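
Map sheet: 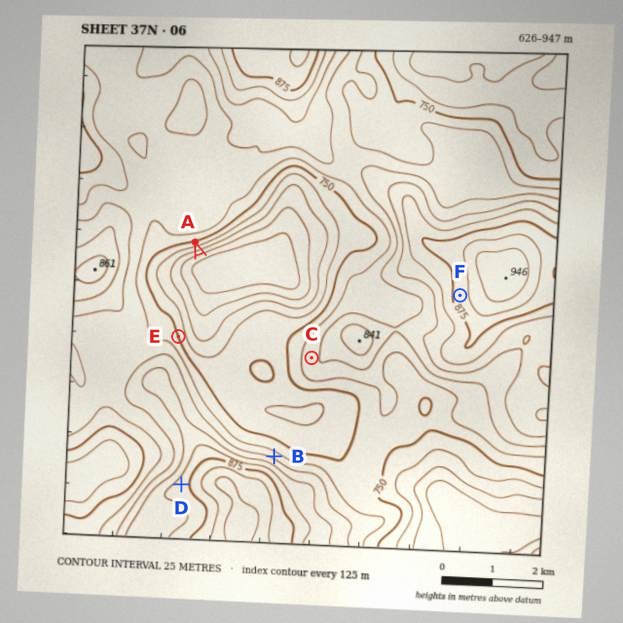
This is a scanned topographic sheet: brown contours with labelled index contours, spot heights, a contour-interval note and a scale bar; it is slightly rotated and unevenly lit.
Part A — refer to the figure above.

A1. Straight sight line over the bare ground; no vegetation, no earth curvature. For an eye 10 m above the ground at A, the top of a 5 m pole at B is in view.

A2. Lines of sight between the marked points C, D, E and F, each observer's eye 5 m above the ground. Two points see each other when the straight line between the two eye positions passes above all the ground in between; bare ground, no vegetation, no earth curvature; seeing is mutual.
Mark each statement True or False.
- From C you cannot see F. True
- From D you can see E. False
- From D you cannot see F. True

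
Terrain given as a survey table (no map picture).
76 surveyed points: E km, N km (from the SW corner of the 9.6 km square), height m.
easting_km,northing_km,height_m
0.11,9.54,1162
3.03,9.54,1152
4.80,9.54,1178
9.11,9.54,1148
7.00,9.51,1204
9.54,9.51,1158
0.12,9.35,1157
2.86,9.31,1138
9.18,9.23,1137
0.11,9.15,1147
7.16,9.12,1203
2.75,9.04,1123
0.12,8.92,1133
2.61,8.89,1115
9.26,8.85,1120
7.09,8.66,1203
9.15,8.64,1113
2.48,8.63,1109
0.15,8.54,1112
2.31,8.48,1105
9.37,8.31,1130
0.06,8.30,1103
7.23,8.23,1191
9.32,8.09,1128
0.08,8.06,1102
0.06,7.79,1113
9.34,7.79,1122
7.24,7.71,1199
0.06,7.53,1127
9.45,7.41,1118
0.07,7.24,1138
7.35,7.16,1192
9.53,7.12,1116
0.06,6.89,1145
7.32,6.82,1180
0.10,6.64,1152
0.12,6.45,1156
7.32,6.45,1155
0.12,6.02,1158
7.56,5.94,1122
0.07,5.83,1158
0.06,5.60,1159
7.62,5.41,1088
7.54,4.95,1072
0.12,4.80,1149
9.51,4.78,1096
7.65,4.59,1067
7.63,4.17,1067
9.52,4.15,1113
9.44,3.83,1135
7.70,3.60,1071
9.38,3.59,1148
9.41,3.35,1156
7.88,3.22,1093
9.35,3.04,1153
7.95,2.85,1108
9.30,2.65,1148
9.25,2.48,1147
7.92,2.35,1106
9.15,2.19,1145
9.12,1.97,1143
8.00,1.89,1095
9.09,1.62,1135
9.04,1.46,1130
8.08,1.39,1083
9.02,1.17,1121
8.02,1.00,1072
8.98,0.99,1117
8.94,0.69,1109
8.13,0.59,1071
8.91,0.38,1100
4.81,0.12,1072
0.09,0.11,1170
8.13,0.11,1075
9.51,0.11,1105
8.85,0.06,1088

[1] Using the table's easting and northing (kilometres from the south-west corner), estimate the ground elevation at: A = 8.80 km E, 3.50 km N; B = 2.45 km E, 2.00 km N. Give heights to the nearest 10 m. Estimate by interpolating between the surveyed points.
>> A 1130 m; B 1150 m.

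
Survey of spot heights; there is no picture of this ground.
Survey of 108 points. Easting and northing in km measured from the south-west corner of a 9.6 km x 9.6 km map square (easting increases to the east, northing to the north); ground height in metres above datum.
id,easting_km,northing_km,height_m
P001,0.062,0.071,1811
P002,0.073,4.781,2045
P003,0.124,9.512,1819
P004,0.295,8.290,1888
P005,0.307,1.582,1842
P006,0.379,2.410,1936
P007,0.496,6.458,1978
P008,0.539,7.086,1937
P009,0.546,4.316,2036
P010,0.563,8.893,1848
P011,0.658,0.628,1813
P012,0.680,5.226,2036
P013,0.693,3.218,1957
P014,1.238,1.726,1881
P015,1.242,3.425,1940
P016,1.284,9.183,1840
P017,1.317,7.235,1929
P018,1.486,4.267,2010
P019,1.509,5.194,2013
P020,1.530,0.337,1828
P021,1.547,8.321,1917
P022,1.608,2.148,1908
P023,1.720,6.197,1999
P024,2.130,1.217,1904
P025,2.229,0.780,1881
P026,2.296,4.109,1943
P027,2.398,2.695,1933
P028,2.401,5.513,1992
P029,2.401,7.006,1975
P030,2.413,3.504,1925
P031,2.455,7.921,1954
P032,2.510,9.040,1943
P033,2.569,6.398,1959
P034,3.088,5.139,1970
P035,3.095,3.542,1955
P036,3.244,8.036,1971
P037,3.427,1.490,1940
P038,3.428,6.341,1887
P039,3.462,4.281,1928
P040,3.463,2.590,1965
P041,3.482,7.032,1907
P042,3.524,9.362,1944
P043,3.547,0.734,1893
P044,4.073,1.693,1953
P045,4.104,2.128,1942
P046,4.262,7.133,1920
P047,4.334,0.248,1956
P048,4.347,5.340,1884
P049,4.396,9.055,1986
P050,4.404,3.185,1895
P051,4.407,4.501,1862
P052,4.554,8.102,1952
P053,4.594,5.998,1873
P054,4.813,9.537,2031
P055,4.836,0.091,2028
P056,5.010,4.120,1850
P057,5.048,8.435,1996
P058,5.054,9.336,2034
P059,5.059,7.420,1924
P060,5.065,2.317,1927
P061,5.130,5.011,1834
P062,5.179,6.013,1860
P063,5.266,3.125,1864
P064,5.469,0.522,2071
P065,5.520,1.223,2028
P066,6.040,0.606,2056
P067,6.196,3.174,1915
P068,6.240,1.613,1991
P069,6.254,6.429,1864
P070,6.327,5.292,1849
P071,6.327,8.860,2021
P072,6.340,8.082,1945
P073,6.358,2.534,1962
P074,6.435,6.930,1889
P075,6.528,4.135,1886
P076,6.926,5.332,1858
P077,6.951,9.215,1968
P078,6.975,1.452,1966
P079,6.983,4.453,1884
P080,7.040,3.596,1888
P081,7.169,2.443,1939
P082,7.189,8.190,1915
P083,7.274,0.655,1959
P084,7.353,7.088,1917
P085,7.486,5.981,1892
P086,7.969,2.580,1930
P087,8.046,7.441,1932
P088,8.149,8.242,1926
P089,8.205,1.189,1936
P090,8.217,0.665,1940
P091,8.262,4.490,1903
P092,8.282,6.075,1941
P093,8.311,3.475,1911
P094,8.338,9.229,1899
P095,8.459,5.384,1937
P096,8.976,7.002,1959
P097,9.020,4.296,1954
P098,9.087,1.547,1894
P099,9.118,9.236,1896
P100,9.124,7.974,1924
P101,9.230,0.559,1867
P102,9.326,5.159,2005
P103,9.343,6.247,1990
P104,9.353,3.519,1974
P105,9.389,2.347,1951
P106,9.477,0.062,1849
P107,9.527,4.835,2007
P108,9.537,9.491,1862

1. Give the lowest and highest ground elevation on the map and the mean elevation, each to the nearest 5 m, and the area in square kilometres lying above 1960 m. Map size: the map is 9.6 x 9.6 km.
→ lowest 1800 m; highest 2075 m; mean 1930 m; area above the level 24.2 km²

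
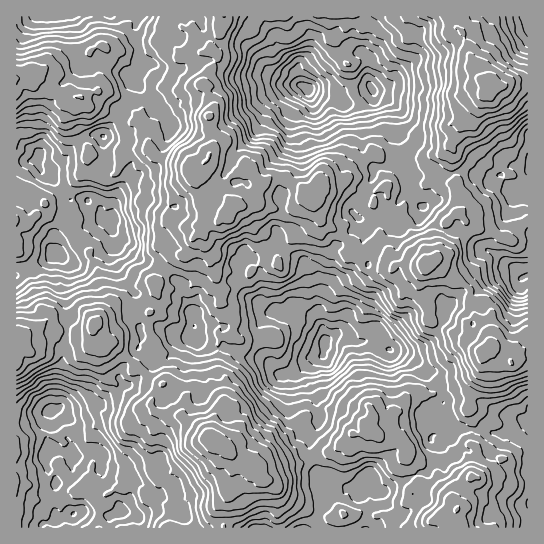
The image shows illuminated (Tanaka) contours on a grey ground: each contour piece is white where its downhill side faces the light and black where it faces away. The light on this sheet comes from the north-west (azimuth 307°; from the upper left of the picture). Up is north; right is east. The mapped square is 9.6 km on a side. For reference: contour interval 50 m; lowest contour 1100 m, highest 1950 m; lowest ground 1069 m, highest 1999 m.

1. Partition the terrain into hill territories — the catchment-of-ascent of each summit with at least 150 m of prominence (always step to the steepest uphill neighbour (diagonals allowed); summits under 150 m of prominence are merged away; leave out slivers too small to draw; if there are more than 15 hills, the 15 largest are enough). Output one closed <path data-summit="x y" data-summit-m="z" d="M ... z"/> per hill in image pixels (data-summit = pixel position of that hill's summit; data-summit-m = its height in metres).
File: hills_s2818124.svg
<path data-summit="214 443" data-summit-m="1999" d="M277 311l-8 2-11 12-13 4-35-5-15 3 0 6-4 3-9 0-11-5-16-4-13 1-2 2 3 7-2 5-21 32 0 5 5 6-8 8-8 3-8 7-11 0-13 5-15-1-35 16-10 0-1 104 350 1 9-41-6-6-3 0-8 8-5-2-8 0-8-7-12 5-9-12-1-14-6-6 0-11 11-24-3-7 0-18-5-7-1-13 4-11 9-8-1-25-9-10-5-3-12 0z"/><path data-summit="209 157" data-summit-m="1902" d="M261 16l-91 0 2 19-3 7 2 9-6 10-7 4-15 0-6 8-8 4 24 22 4 10 10 5 4 17-10 16-17 16-5 11-9 5-11 12-4 8 0 5 6-8 8-4 9 0 7 6-7 10-16 4-13 10 4 11 0 10 2 5 7 0 13 9 28 12 18 14 2 14 12 18 0 12 20-3 30 5 13-4 13-12-9-4-5-8-7-2-17-18 7-7-1-8 6-5 1-6 7 2 20-13 4 0 26 17 4 17-3 24 13 17 2-12-2-12 4-8-1-18 13-22 8-3 16-17 2-9-7-7 1-4 10-8 10-22 0-11-10-17 0-16-4-24-4-4-10-1-8-5-14-3-20-9-3-4-4-16-16-16-5-14z"/><path data-summit="483 351" data-summit-m="1922" d="M467 171l-17 4-8 0-8-4-8 5-11 0 8 4 5 6 0 16-27 19-16 2-26-4-2 8-16 17-8 3-13 22 1 18-4 8 0 23 6 9 2 14 10-6 6 0 13 6 12 0 13-8 7 15 25 9 14 16 5 2 11 11 3 9-3 14 8 10 2 9 68 7 9-10 0-148-6 0-7-9-6-3-18-15 2-8 8-11 12-32-5-8 3-5-10-11-12 6z"/><path data-summit="493 86" data-summit-m="1994" d="M527 16l-162 1-1 6-9 11-2 12 16 11 2 4-3 8 0 12 5 10 18 12 5 7-1 27 2 2 0 10-2 9-6 7-16 4 0 8-6 10-3 10-11 10-1 4 7 8 26 4 16-2 18-13 2-2-13-24 7-6 11 0 8-5 8 4 25-4 14 8 10 2 11-6 7-8 5-2 8 3 6-1z"/><path data-summit="457 510" data-summit-m="1855" d="M341 335l-6 0-11 7 0 12-9 8-4 11 1 13 5 7 0 18 3 7-11 24 0 11 6 6 1 14 7 10 3 2 11-5 8 7 8 0 5 2 4-5 7-3 6 6 0 6-4 8 0 8-4 10 0 9 160 0 1-102-9 9-69-7-3 4-16 4-8-9-2-5 4-9 9-2 10-9-3-16-11-11-5-2-6-8-12-10-25-7-12-8-16 1z"/><path data-summit="19 342" data-summit-m="1849" d="M113 247l-7 1-25 15-8 0-12-7-8 0-8 5-19 6-10 7 1 149 10 0 35-16 15 1 13-5 11 0 8-7 8-3 8-8-5-6 0-5 17-24 6-13-6-22-5-9 3-13-23-35 3-9z"/><path data-summit="17 79" data-summit-m="1808" d="M138 16l-105 0-8 4-9 1 1 140 20-1 5 9 8 0 11-6 18-23 11-5 15 0 11-16 4-10 9-12 2-8 2-3 0-5-4-4 14-10-4-6 0-10-6-13z"/>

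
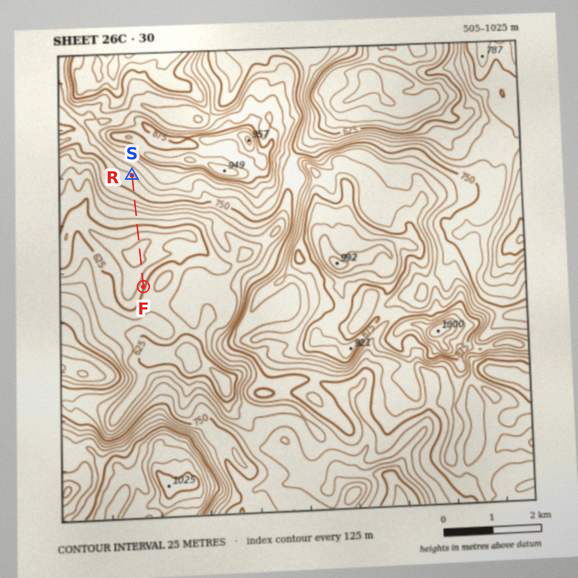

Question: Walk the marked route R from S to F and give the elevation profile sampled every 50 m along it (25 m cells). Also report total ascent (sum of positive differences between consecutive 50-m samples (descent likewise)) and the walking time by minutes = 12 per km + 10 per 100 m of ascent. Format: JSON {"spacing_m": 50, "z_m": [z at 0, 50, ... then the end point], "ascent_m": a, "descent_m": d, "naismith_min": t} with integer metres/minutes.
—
{"spacing_m": 50, "z_m": [772, 768, 764, 761, 759, 757, 754, 751, 746, 740, 732, 722, 710, 698, 686, 676, 667, 659, 652, 644, 635, 625, 616, 607, 600, 593, 586, 580, 574, 569, 567, 566, 567, 569, 571, 570, 570, 574, 582, 588, 594, 597, 601, 604, 609, 614, 619, 622], "ascent_m": 56, "descent_m": 207, "naismith_min": 34}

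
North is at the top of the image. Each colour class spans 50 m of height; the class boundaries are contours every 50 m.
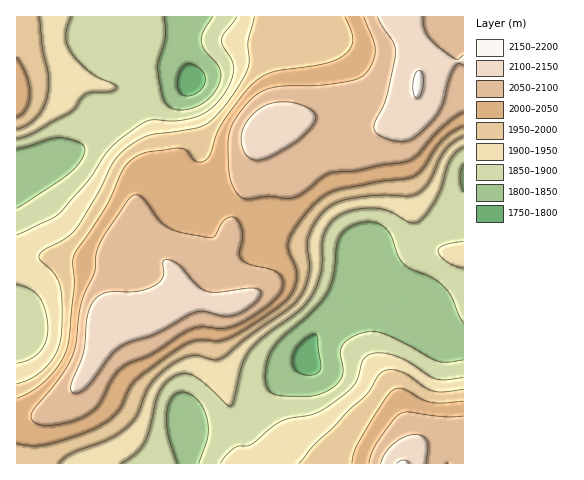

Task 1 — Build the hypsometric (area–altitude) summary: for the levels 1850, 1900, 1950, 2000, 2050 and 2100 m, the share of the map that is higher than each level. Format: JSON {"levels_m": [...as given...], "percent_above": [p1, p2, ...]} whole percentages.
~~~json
{"levels_m": [1850, 1900, 1950, 2000, 2050, 2100], "percent_above": [87, 68, 54, 42, 27, 9]}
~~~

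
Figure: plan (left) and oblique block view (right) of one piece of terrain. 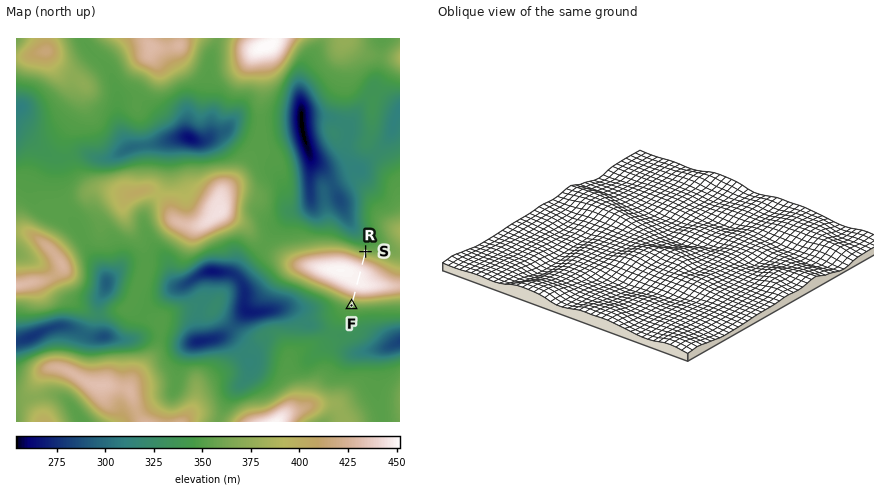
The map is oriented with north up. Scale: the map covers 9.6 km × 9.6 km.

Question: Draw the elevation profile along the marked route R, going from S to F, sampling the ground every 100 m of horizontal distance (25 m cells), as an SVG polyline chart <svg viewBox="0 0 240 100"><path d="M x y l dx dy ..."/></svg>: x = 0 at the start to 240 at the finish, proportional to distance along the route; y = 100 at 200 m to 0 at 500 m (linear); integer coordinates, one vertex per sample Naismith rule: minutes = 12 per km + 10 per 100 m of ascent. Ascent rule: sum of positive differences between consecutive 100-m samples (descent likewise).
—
<svg viewBox="0 0 240 100"><path d="M0 44l17-6 17-8 18-7 17-4 17-1 17-1 17 0 18 0 17 0 17 3 17 5 18 7 17 9 16 5"/></svg>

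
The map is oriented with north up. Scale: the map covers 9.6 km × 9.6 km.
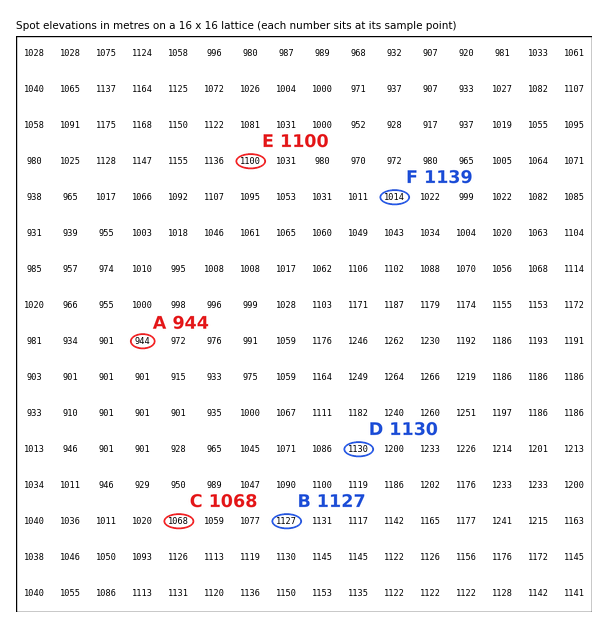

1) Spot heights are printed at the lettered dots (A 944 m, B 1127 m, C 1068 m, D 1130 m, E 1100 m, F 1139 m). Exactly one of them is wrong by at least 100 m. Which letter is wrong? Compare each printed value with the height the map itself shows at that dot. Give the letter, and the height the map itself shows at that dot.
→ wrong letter F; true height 1014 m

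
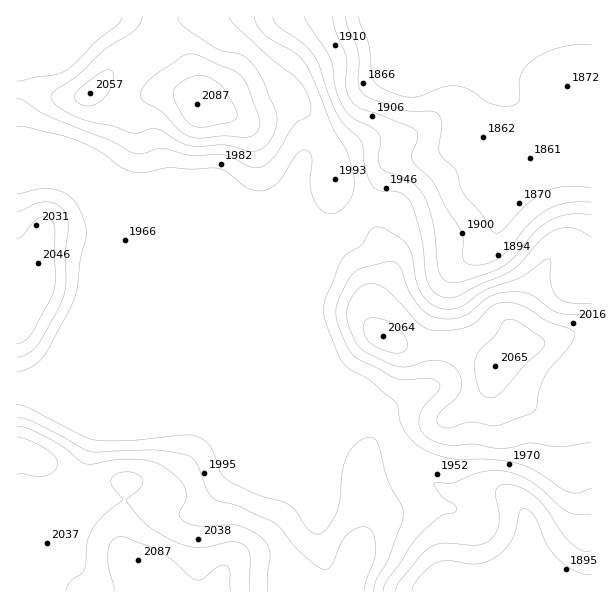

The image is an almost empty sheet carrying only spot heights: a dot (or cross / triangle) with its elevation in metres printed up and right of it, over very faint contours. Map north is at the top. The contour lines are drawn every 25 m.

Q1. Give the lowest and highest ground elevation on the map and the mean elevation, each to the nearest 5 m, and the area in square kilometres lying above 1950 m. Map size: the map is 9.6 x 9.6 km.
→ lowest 1830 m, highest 2090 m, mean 1970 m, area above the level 70.9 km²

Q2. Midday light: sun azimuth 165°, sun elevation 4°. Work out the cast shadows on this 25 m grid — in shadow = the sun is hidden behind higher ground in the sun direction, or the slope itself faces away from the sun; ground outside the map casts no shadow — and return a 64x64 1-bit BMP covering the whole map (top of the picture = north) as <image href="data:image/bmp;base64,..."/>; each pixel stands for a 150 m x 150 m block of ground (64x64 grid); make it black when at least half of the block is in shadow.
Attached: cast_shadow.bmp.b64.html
<image width="64" height="64" href="data:image/bmp;base64,Qk0+AgAAAAAAAD4AAAAoAAAAQAAAAEAAAAABAAEAAAAAAAACAAATCwAAEwsAAAIAAAAAAAAA////AAAAAAAAAAAAAAAAAAAAAAAAAAAAAAAAAAAAAAAAAAAAAAAAAAAAPwAAAAAAAAH/gAAAAAAAAf/AAAAAAAAAD8AAAAAAAAAHwAAAAAAAAAOAAAAAAAAAAwAAAAAAAAAAAAAAAAAAAAAAAAAAAAB4AAAAAAAAAf+AAAAAAAAH/8AAAAAAAD//4AAAAAAA///wAAAAAAD//8AAAAAAAP/+AAAAAAAA+PgAAAAHAADwAAAAAAeAAOAAAAAAA4AAgAAAAAAAAAAAAAAAAAAAAAAAAAAAAAAAAAAAAAAAAAAAAAAAAAAAAAAAAAAAAAAAAAAAAAAD4DwAAAAAAAf4PwAAAAAAB///AAAAABgH//8AAAAAHAf//wAAAAAeB/+OAAAAAB+H/4AAAAAAH4P/wAAAAAAPg//AAAAAAA8B/+AAAAAAAAH/+AAAAAAAAP/8YAAAAAAA///wAAAAAAD///gAAAAAAP//+AAAAAAAf//4AAAAAHB//+AAAAAAcDH+AAAAAABgAP4AAAAAAAAAfAAAAAAAAAAAAAAAAAAAAAAAAAAABgAAAAAAAAAH+AAAAAAAAAf8AAAAAAAAB/4AAAQAAAAH/gAAHwAAAAP/AAA/gGAAAf8AAD/Af4AAAAAAH+APgAAAAAAP8A8HAAAAcAf4Dg8AAAAgA/gMDgAAAAAB+AAAAAAAAA=="/>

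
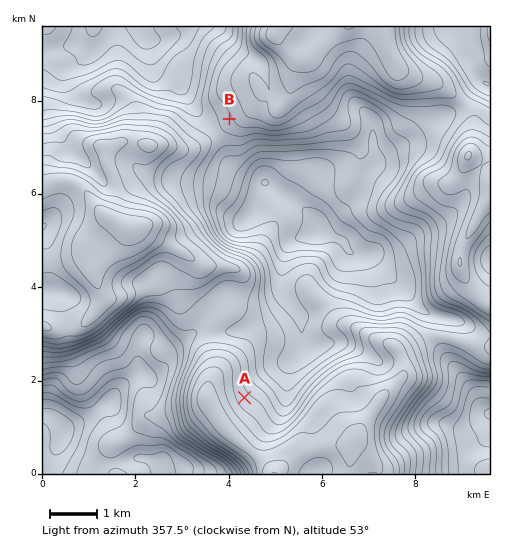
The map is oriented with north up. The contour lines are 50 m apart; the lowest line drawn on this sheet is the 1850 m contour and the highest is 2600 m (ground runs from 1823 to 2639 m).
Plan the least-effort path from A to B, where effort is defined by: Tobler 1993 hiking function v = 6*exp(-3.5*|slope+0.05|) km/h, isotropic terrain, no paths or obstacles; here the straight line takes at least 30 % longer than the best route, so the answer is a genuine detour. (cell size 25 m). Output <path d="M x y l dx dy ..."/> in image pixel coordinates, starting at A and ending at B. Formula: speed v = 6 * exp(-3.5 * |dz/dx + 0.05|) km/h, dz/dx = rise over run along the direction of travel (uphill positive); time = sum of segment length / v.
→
<path d="M244 398l0-23 5-9 0-45 1-3 0-24 5-10 0-12-4-7-4-5-24-12-11-11-14-28 0-31 22-44 3-4 6-11"/>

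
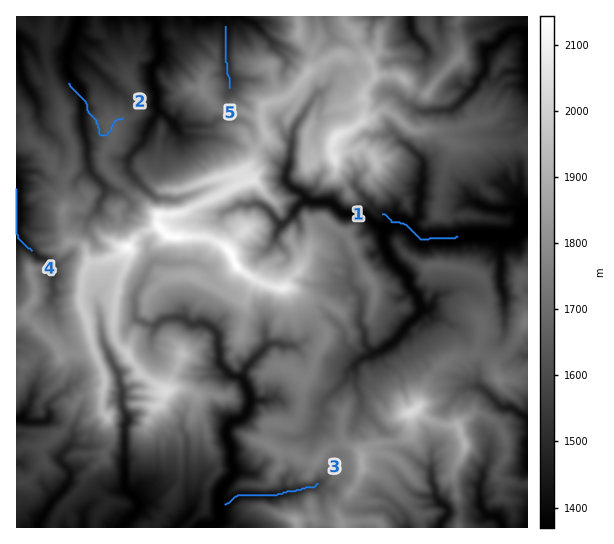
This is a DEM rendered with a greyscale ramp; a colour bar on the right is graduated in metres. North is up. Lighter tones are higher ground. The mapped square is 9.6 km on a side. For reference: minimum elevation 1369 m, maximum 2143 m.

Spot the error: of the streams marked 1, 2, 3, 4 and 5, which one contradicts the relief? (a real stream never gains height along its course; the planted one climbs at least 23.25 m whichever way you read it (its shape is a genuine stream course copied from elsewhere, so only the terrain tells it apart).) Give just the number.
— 2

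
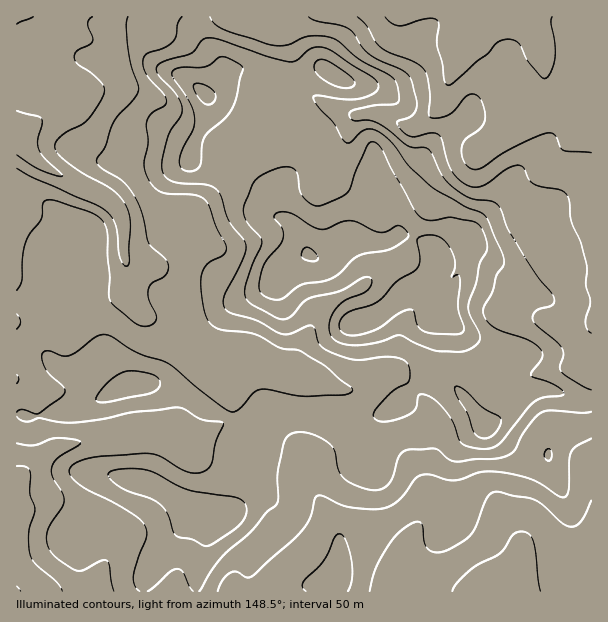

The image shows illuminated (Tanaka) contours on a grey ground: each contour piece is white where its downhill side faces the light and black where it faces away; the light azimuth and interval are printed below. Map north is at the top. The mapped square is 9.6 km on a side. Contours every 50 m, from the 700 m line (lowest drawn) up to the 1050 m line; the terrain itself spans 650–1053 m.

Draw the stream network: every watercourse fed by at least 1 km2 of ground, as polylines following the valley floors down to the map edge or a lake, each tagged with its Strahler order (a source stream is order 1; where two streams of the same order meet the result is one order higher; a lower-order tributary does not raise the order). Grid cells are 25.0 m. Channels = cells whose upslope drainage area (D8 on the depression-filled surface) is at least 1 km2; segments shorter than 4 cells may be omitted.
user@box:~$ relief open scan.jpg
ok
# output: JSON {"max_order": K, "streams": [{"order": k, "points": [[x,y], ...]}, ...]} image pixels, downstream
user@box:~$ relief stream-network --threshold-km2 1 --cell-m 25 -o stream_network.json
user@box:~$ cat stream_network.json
{"max_order": 3, "streams": [{"order": 2, "points": [[519, 564], [518, 572], [507, 585], [506, 591], [503, 591]]}, {"order": 1, "points": [[522, 551], [522, 557], [521, 558], [521, 563], [519, 564]]}, {"order": 1, "points": [[114, 542], [111, 548], [111, 551], [98, 576], [96, 585], [95, 587], [95, 591], [93, 591]]}, {"order": 1, "points": [[516, 533], [519, 539], [519, 564]]}, {"order": 1, "points": [[432, 497], [426, 512], [423, 515], [422, 519], [419, 522], [419, 524], [408, 539], [407, 548], [405, 549], [405, 558], [404, 560], [404, 572], [402, 573], [402, 581], [401, 582], [399, 591], [398, 591]]}, {"order": 1, "points": [[309, 482], [311, 486], [321, 501], [321, 504], [324, 510], [324, 518], [321, 521], [314, 537], [311, 540], [308, 546], [278, 576], [275, 582], [273, 591]]}, {"order": 1, "points": [[591, 453], [591, 591]]}, {"order": 1, "points": [[180, 438], [173, 431], [170, 429], [143, 429], [141, 431], [137, 431], [135, 432], [132, 432], [131, 434], [128, 434], [126, 435], [123, 435], [117, 438], [110, 438], [108, 440], [93, 440], [92, 441], [83, 441], [81, 443], [74, 443], [72, 444], [60, 446], [51, 450], [45, 456], [44, 456], [17, 483], [17, 518]]}, {"order": 1, "points": [[234, 398], [233, 392], [225, 377], [222, 374], [222, 372], [210, 360]]}, {"order": 1, "points": [[512, 386], [518, 381], [530, 375], [533, 375], [539, 372], [545, 372], [546, 371], [560, 371], [561, 369], [591, 369], [591, 371]]}, {"order": 1, "points": [[386, 372], [372, 384], [366, 387], [363, 387], [362, 389], [339, 389], [335, 386], [332, 386], [320, 380], [317, 380], [311, 377], [306, 377], [300, 374], [293, 374], [290, 371]]}, {"order": 2, "points": [[290, 371], [287, 371], [285, 369], [278, 369], [273, 366], [270, 366], [263, 362], [260, 362], [254, 359], [240, 359], [239, 360], [233, 360], [231, 362], [213, 362], [210, 360]]}, {"order": 2, "points": [[210, 360], [206, 356], [204, 356], [200, 351], [198, 351], [168, 321], [152, 320], [146, 317], [129, 300], [128, 297], [128, 267], [126, 266]]}, {"order": 1, "points": [[539, 317], [545, 320], [552, 321], [554, 323], [558, 323], [560, 324], [591, 324], [591, 320]]}, {"order": 1, "points": [[89, 309], [95, 306], [98, 306], [110, 300], [125, 287], [125, 281], [126, 279], [126, 266]]}, {"order": 1, "points": [[363, 285], [362, 285], [356, 291], [348, 293], [336, 299], [326, 308], [324, 308], [315, 317], [314, 323], [309, 332], [306, 335], [305, 339], [302, 342], [302, 345], [300, 347], [300, 351], [299, 353], [299, 371], [290, 371]]}, {"order": 2, "points": [[126, 266], [126, 261], [125, 258]]}, {"order": 3, "points": [[125, 258], [125, 255], [123, 254], [123, 222], [122, 221], [122, 218], [117, 209], [107, 198], [102, 197], [99, 194], [93, 192], [83, 186], [80, 186], [74, 182], [66, 179], [63, 176], [45, 167], [42, 164], [41, 164], [27, 150]]}, {"order": 2, "points": [[174, 245], [158, 261], [128, 261], [125, 258]]}, {"order": 1, "points": [[212, 245], [209, 243], [204, 243], [203, 242], [177, 242], [174, 245]]}, {"order": 1, "points": [[179, 230], [174, 245]]}, {"order": 1, "points": [[591, 227], [591, 221]]}, {"order": 1, "points": [[17, 204], [17, 177], [32, 162], [32, 156], [27, 152], [27, 150]]}, {"order": 1, "points": [[335, 170], [339, 165], [345, 153], [345, 147], [347, 146], [347, 137], [348, 135], [350, 126], [353, 120], [359, 114]]}, {"order": 1, "points": [[473, 156], [477, 155], [480, 152], [486, 149]]}, {"order": 1, "points": [[480, 155], [486, 149]]}, {"order": 3, "points": [[27, 150], [24, 147], [18, 135], [17, 135], [17, 131]]}, {"order": 2, "points": [[486, 149], [498, 138], [500, 138], [534, 104], [534, 102], [537, 99], [542, 90], [542, 87], [543, 86], [543, 57], [542, 56], [542, 53], [540, 51], [540, 48], [539, 47], [539, 44], [537, 42], [537, 39], [534, 33], [531, 30], [531, 29], [521, 18], [518, 17], [473, 17]]}, {"order": 1, "points": [[581, 132], [582, 131], [590, 129], [591, 126]]}, {"order": 1, "points": [[257, 126], [258, 126], [267, 119], [276, 114], [299, 92], [305, 92], [311, 95], [314, 98], [332, 107], [335, 107], [339, 110], [342, 110], [347, 113], [350, 113], [351, 114], [359, 114]]}, {"order": 2, "points": [[359, 114], [381, 114], [386, 117], [389, 117], [407, 126], [416, 126], [422, 122], [423, 122], [443, 102], [444, 99], [446, 90], [447, 89], [447, 84], [449, 83], [450, 75], [453, 71], [453, 68], [456, 62], [456, 54], [458, 53], [458, 47], [459, 45], [459, 42], [467, 27], [470, 24], [471, 17], [473, 17]]}, {"order": 1, "points": [[111, 92], [93, 92], [90, 95], [81, 99], [63, 104], [54, 108], [45, 117], [44, 117], [33, 126], [24, 131], [17, 131]]}, {"order": 1, "points": [[104, 38], [84, 38], [78, 33], [77, 33], [60, 17], [17, 17]]}, {"order": 1, "points": [[279, 17], [401, 17]]}]}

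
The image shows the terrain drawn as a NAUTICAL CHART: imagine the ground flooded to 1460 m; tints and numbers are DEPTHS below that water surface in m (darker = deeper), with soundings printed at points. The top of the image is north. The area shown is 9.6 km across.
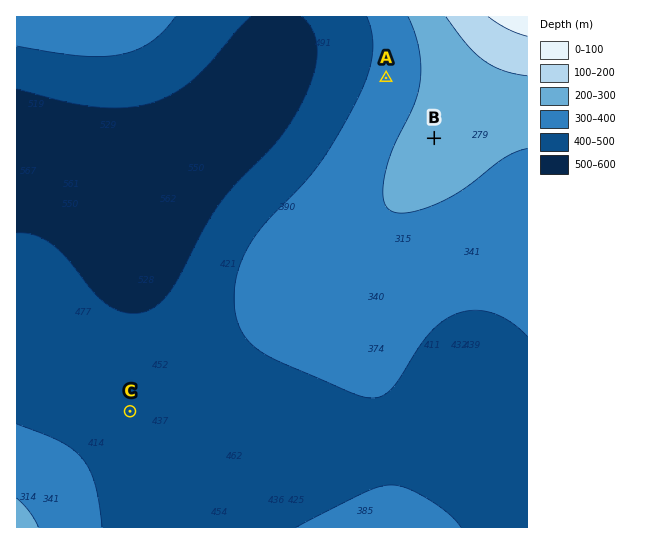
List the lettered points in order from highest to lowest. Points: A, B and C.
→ B A C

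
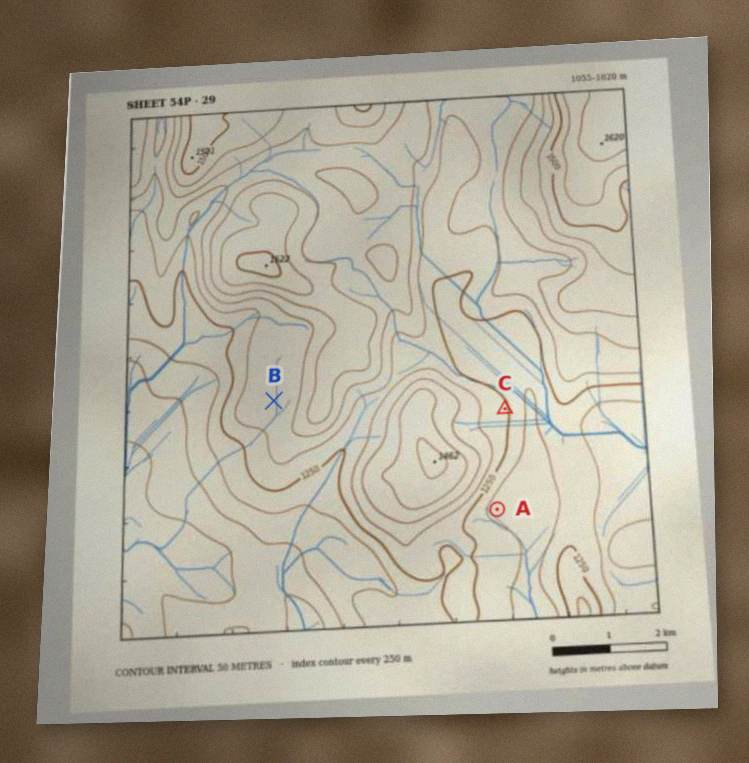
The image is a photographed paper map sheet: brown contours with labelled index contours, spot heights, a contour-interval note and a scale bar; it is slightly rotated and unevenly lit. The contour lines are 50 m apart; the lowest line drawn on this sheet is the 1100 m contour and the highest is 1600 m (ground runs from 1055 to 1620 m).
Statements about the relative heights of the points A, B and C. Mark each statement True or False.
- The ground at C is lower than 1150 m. False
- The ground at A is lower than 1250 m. True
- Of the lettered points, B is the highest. True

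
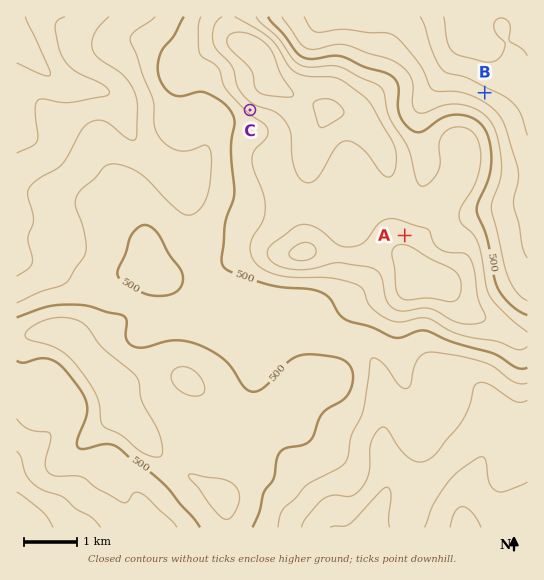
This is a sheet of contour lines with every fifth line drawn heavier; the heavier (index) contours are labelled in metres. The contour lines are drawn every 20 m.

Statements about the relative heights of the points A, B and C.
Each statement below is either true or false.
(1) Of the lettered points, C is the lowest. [false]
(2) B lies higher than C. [false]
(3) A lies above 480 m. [true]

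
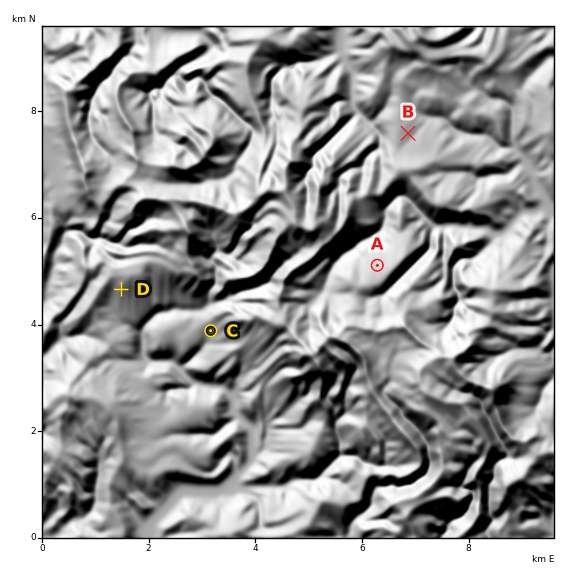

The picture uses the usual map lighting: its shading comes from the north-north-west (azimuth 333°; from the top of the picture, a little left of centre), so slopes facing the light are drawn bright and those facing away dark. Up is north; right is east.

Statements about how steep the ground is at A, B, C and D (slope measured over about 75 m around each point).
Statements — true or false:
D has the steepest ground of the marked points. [true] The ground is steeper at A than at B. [true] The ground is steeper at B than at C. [false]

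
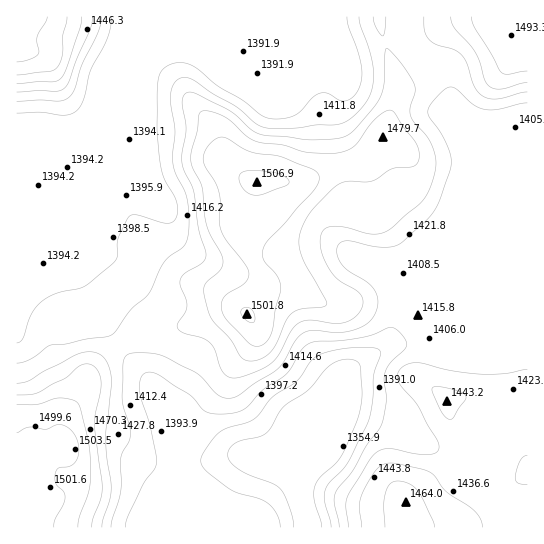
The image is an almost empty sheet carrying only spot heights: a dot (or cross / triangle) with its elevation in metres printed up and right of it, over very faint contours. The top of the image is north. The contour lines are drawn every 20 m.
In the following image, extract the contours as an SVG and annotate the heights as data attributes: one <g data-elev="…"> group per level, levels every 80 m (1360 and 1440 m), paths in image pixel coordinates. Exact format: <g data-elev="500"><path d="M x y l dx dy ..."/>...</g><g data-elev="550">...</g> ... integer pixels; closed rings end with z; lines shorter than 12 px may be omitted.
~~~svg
<g data-elev="1360"><path d="M294 527l-4-17-5-13-4-8-8-5-23-9-12-6-9-10-1-8 4-5 5-4 22-5 7-4 5-6 12-20 25-17 20-23 11-6 12-2 7 3 2 5 2 26-1 13-4 16-15 33-7 9-16 14-4 8-1 13 8 28"/></g><g data-elev="1440"><path d="M102 527l1-8 7-20 1-10-4-32-1-20 5-58-1-9-4-9-4-5-5-3-7-1-8 1-37 18-16 10-12 2"/><path d="M482 527l-1-8-6-7-29-21-15-18-10-4-31-6-7 2-6 4-14 24-4 13 3 21"/><path d="M527 455l-4 2-4 5-4 16 3 5 9 2"/><path d="M449 419l5-2 12-18-1-4-4-3-11-3-12-2-5 0 0 6 8 17 4 6z"/><path d="M232 378l7-1 12-4 20-10 8-9 13-24 7-7 11-3 23 3 9 0 10-4 8-8 3-9-2-7-5-5-20-12-6-8-6-11-4-17 1-7 3-5 5-3 8-1 10 2 23 6 13-1 9-6 27-23 10-13 7-22-2-16-6-15-14-16-4-7 0-8 5-16-1-8-12-19-15-16-1 1-1 5-1 31-4 13-6 9-20 23-7 5-6 3-32 2-47-5-11-5-21-19-32-16-9-3-6 4-1 9 4 25-4 23 0 10 11 27 6 39 7 26-4 8-16 10-5 6-1 6 6 14 1 7-2 7-7 10-1 4 6 6 19 5 8 5 5 7 7 21 5 5z"/><path d="M17 92l22-2 18 1 8-3 4-6 8-23 13-29 2-13"/><path d="M373 17l2 9 7 10 1 0 2-4 1-15"/><path d="M424 17l0 13 4 8 7 6 19 6 8 5 5 10 7 21 8 9 7 3 8 1 30-7"/></g>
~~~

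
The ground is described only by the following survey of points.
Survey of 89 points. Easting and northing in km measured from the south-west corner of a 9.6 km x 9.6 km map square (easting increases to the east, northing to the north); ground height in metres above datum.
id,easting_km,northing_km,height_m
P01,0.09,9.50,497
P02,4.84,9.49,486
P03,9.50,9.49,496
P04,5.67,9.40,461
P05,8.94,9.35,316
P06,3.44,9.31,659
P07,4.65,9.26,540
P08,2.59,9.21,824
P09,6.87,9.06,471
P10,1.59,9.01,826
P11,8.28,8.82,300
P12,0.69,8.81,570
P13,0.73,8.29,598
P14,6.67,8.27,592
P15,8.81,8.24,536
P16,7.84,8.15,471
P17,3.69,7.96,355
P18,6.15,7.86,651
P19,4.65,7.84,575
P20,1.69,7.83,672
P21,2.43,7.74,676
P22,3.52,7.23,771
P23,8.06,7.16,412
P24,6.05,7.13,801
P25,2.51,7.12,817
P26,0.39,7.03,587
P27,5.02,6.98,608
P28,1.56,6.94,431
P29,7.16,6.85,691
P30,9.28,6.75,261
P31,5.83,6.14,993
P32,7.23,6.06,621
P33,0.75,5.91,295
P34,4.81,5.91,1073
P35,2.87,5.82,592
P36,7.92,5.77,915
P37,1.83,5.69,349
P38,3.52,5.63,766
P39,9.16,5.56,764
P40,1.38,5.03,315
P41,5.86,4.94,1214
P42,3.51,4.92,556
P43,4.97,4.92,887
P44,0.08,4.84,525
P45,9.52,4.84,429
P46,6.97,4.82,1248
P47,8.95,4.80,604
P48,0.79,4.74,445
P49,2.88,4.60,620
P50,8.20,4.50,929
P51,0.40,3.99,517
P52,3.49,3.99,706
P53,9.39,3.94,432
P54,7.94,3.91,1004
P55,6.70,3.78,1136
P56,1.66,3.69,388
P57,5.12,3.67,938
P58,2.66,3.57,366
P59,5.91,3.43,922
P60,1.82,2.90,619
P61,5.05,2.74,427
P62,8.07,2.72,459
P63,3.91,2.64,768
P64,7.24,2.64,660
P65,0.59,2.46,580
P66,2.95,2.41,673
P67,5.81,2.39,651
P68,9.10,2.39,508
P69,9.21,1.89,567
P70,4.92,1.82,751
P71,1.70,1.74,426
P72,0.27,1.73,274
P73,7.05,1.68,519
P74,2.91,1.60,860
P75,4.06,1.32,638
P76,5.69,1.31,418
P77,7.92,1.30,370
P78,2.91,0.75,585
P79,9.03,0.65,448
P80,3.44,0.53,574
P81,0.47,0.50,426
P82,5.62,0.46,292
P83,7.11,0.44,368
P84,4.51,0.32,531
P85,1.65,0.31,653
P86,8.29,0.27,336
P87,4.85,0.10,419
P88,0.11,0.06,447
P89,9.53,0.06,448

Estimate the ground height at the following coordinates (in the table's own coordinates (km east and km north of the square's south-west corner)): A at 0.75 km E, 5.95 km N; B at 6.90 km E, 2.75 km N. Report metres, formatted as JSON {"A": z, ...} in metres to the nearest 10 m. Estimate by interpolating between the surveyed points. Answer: {"A": 280, "B": 840}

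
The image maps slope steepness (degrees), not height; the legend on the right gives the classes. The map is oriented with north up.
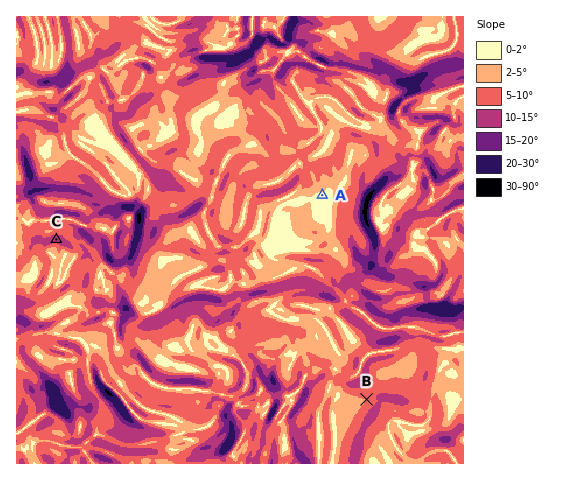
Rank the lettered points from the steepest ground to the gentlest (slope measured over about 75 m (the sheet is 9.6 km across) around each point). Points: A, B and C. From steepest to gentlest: C B A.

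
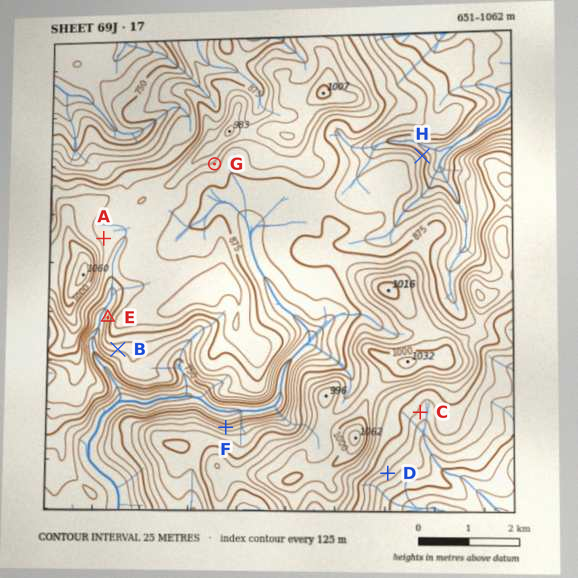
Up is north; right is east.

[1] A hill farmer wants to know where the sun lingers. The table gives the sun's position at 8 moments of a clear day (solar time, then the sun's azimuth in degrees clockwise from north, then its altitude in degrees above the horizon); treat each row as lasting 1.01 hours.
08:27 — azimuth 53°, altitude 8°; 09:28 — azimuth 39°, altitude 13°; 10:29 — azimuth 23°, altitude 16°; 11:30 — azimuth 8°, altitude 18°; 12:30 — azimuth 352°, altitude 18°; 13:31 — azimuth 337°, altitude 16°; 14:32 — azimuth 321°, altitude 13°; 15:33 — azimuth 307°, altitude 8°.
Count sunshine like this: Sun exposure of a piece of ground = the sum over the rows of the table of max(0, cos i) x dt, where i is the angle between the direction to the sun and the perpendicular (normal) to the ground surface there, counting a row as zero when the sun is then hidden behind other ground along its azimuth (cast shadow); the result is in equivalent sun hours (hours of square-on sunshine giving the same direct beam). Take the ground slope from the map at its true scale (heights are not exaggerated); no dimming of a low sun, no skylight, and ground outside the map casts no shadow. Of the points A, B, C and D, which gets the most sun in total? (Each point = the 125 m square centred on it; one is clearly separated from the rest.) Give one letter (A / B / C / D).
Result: A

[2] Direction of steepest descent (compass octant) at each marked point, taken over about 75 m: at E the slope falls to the W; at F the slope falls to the N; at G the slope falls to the SE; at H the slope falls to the NE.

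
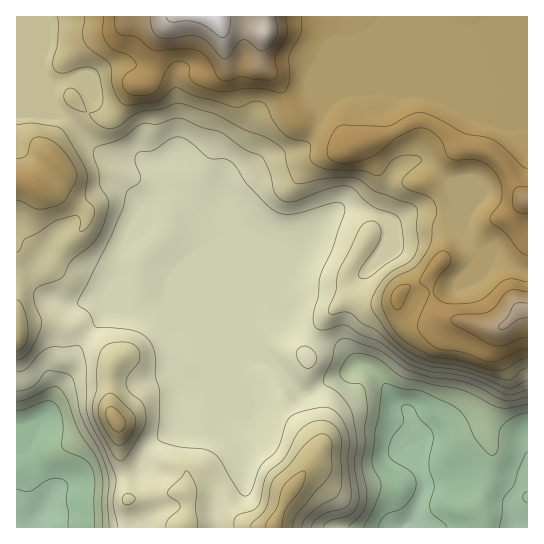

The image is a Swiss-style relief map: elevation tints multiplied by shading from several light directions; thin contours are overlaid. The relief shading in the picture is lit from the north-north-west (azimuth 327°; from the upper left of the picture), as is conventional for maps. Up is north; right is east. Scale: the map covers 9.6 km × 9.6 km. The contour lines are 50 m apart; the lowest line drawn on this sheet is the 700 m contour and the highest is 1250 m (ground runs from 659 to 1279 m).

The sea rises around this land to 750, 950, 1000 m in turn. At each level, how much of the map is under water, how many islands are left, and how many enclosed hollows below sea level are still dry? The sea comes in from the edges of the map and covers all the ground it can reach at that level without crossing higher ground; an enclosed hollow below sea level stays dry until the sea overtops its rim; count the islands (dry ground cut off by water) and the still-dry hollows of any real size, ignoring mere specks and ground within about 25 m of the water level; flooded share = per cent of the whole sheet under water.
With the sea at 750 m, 10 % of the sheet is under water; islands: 0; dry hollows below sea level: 0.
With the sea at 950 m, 51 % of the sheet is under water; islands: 1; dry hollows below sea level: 0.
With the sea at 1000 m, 62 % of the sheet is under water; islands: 1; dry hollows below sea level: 0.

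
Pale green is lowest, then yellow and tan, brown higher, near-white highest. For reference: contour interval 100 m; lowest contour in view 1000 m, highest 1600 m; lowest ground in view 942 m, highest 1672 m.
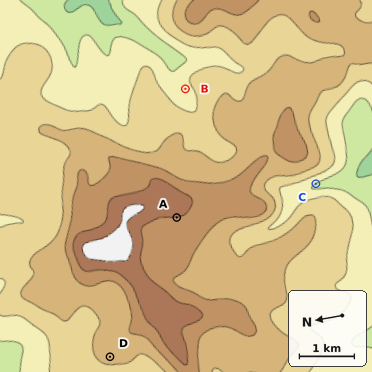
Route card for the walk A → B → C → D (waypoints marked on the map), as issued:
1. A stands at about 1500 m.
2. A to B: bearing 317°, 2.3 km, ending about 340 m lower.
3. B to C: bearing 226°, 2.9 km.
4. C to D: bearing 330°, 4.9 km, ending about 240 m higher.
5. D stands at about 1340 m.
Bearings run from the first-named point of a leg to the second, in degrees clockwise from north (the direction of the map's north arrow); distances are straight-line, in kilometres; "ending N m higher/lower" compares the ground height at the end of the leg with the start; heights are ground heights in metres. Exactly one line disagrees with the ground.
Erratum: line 2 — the bearing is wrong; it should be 104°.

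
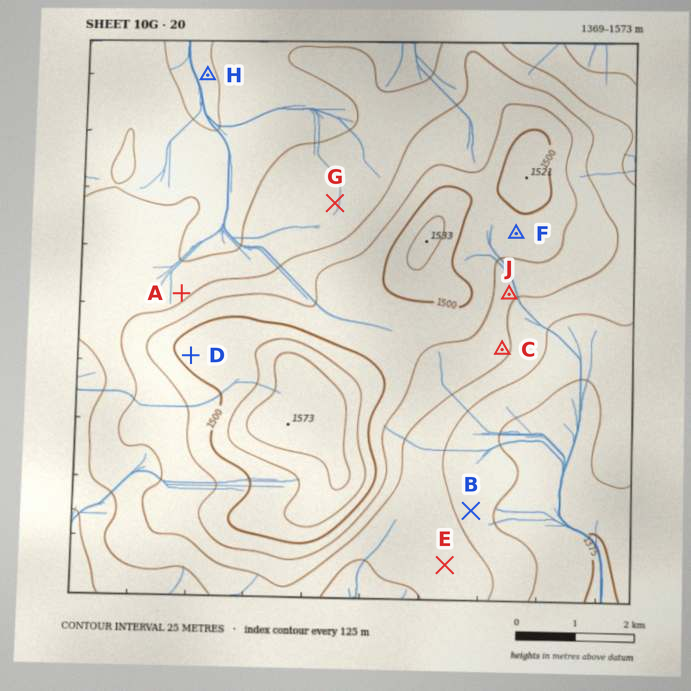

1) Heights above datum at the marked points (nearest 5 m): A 1440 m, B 1410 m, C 1455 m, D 1510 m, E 1445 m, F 1485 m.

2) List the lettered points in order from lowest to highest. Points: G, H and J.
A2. H G J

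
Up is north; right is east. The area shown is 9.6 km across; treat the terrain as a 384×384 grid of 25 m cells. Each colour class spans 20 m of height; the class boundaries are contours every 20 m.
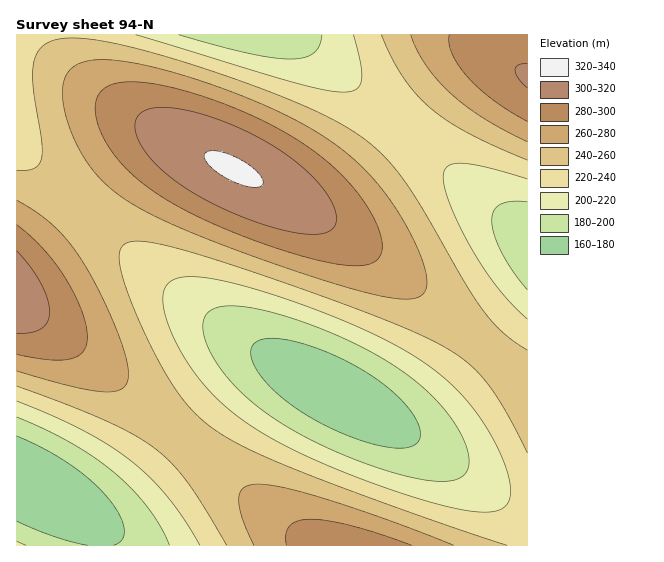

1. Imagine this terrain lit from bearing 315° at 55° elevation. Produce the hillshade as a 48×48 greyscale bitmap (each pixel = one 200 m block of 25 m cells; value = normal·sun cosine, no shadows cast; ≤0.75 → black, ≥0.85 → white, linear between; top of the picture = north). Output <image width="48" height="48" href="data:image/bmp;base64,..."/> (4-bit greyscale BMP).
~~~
<image width="48" height="48" href="data:image/bmp;base64,Qk32BAAAAAAAAHYAAAAoAAAAMAAAADAAAAABAAQAAAAAAIAEAAATCwAAEwsAABAAAAAAAAAAAAAAABEREQAiIiIAMzMzAERERABVVVUAZmZmAHd3dwCIiIgAmZmZAKqqqgC7u7sAzMzMAN3d3QDu7u4A////AMzMzMzMu7u7u7u7zMzMzN3d3d3MzMzMy8zMzMzMu7u7u7u7zMzMzMzd3d3dzMzMzMzMzLu7u7u7u7u8zMzMzN3d3d3d3MzMzLu7u7u7u7u7u7u8zMzMzd3d3d3d3MzMzLu7u7u7u7u7u7vMzMzMzd3d3d3d3MzMzLu6qqqqqqq7u7vMzMzMzd3d3d3dzMzMzKqqqqqqqqqru7vMzMzMzM3d3dzMzMzMzKqqqqqqqqqru7u8zMzMzMzMzMzMzMzMzJmZmZmZqqqqu7u8zMzMzMzMzMzMzMzMzJmZmZmZmqqqu7u7vMzMzMzMzMzMzLu7u4iIiZmZmqqqu7u7u7zMzMzMzMu7u7u7u4iIiImZmaqqq7u7u7u7u7u7u7u7u7u7u4iIiImZmaqqqru7u7u7u7u7u7u7u7u7u3iIiIiZmZqqqqqru7u7u7u7uqqqq7u7u3eIiIiZmZqqqqqqqqqqqqqqqqqqqqu7u3eIiIiZmZmqqqqqqqqqqqqqqqqqqqq7u3eIiImZmZmZqqqqqqqqqZmZmZmqqqq7u3iIiImZmZmZmZmZmZmZmZmZmZmaqqq7u3iIiImZmZmZmZmZmZmZmZmZmZmZqqqru4iIiJmZmZmZmZmZmZiIiIiIiZmZqqqqu4iIiZmZmZmZmZmZiIiIiIiIiZmZmqqqq4iZmZmZmZmZmZiIiIiIiIiIiJmZmqqqqomZmZmZmZmZmIiIiIiIiIiIiJmZmqqqqpmZmZmZmZmYiIiIiHd3eIiIiJmZmaqqqpmZmZmZmZmIiIiId3d3eIiIiZmZmZqqqpmZmZmZmZmIiIiHd3d3iIiIiZmZmZmqqqqqqpmZmZmIiIiHd3eIiIiImZmZmZmZmaqqqqmZmZmIiIiIiIiIiIiZmZmZmZmZmaqqqqqZmZmIiIiIiIiIiJmZmZmZmZmZmbuqqqqpmZmIiIiIiIiImZmZmZmZmZmZmbu7qqqpmZmYiIiIiJmZmZmZmZmZmZmZmLu7uqqqmZmZmZmZmZmZmZmZmZmZmZmZmLu7u6qqqZmZmZmZmZmaqqqqqZmZmZmZiMu7u6qqqqmZmZmqqqqqqqqqqqmZmZmYiMy7u7qqqqqqqqqqqqqqqqqqqqqZmZmYiMzLu7u6qqqqqqqqu7u6qqqqqqqpmZmYiMzLu7u7u7u7u7u7u7u7u7uqqqqpmZmYiMzMu7u7u7u7u7u7u7u7u7u7qqqqmZmYiMzMzLu7u7vMzMzMzMu7u7u7uqqqmZmZmczMzMzMzMzMzMzMzMzMy7u7u6qqqZmZmczMzMzMzMzMzMzMzMzMzLu7u6qqqpmZmczMzMzMzd3d3d3czMzMzMu7u7qqqqqqqszMzN3d3d3d3d3d3czMzMy7u7uqqqqqqszN3d3d3d3d3d3d3d3MzMzLu7u6qqqqq83d3d3d3d3d3d3d3d3czMzLu7u7u7u7u83d3d3d3d3d3d3d3d3czMzMu7u7u7u7u83d3d3d3d3d3d3d3d3czMzMy7u7u7zMzM3d3d3d3d3d3d3d3d3dzMzMzLu7u7zMzA=="/>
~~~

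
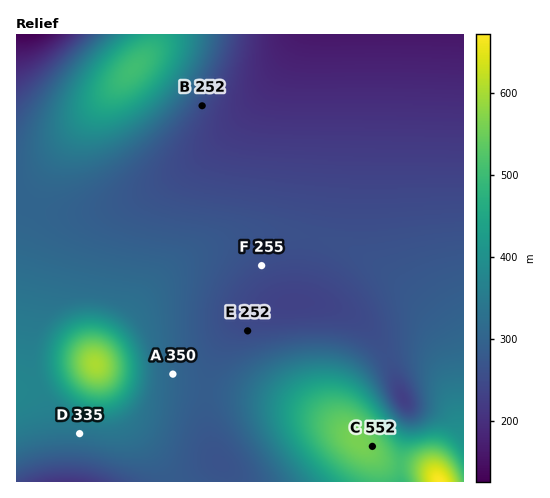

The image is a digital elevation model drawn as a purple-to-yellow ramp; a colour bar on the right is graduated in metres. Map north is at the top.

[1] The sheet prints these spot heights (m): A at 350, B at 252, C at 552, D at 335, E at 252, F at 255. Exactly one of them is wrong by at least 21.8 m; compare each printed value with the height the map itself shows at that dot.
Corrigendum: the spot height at A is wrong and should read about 307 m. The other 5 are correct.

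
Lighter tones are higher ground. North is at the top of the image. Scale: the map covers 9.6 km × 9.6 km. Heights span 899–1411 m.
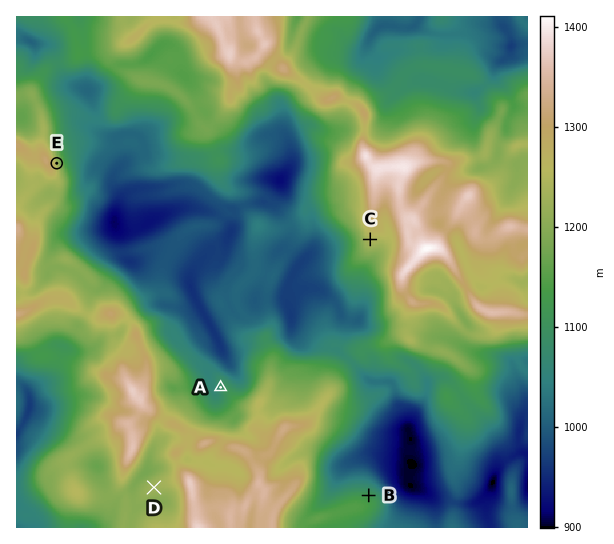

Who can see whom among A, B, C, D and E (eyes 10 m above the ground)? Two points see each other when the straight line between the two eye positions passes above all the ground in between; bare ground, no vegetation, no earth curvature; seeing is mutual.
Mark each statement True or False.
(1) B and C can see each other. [True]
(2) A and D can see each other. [False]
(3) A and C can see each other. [True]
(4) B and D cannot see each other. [True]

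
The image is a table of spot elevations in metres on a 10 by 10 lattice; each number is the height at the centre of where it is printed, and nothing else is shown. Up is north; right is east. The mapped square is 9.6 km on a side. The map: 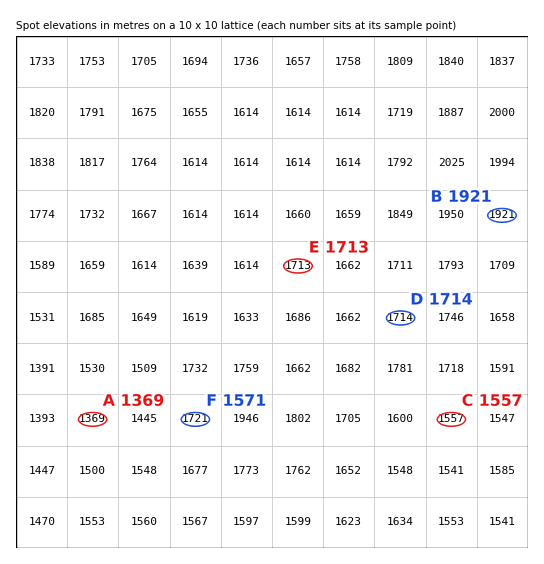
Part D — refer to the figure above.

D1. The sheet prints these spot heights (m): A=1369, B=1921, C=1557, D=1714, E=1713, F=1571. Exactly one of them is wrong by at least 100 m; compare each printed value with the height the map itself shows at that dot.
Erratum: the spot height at F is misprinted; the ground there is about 1721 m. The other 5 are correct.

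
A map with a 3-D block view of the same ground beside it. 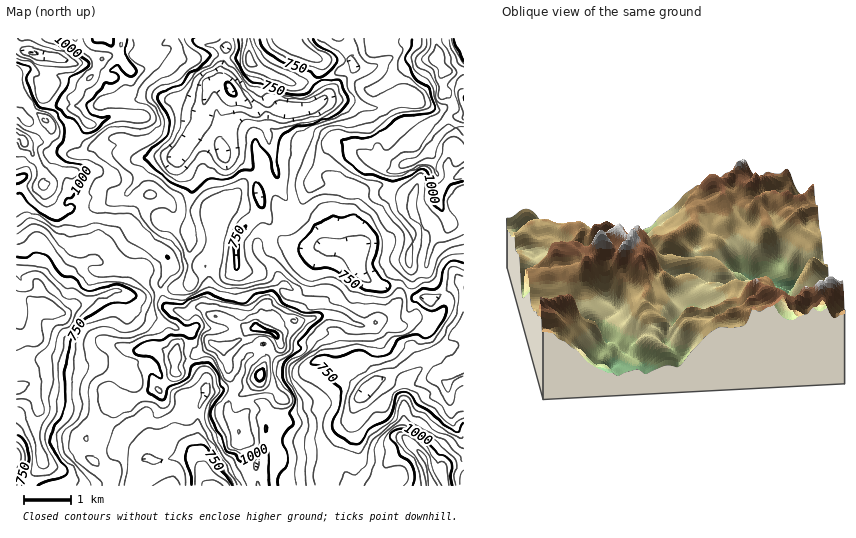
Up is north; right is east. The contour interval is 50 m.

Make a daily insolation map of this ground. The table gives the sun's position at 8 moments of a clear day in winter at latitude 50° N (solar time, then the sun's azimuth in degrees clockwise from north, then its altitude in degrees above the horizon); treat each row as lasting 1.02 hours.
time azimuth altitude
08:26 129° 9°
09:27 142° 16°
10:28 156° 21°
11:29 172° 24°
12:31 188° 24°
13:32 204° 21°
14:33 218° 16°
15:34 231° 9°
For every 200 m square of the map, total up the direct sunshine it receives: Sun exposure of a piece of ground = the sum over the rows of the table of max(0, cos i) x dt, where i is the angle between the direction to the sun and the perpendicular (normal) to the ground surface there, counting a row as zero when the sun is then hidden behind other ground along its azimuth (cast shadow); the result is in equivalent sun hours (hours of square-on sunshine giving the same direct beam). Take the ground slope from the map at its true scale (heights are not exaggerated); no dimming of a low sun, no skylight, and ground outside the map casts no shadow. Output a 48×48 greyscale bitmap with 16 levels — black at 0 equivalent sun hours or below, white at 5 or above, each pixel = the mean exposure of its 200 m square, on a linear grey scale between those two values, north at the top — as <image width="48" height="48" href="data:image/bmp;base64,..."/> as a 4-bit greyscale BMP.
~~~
<image width="48" height="48" href="data:image/bmp;base64,Qk32BAAAAAAAAHYAAAAoAAAAMAAAADAAAAABAAQAAAAAAIAEAAATCwAAEwsAABAAAAAAAAAAAAAAABEREQAiIiIAMzMzAERERABVVVUAZmZmAHd3dwCIiIgAmZmZAKqqqgC7u7sAzMzMAN3d3QDu7u4A////AIUyNWmpmXZURXes3JeId2d3d2VnZmhlZqciR6y6eHZVVWic25d4mHiId1VomJlldZlXvduFRoZmVGibyrl3iHh3ZlZ3q7tSVVZ6u5ZmZniZmIms7963Znd2VEZ3i8UyIzVoiIiIiJiImavMq7mHZ3dlQzRXq1EjQzVWVVeIiJqZmru7mGZoqZhlMzMSUgERElVEQyR5qYm6mrqrp2d4iZh3VEQhEAEhAVVEVEVovbmcuYeIhGiYdkV5hkQyMyEiETVnZ3eJmby8uHZFZjV67Hd4hjIzVUEjJBR3d4iHZWndhmZCN73qVUVmd1I0MTNFNGZ3d3ZmVDV1vrhol475MjRVV4czMSMzMpiHd2VDRnhVz7mZ2Xm2VDRVWKuWVpdGdHiId3dVeZdZhpvcqWNHiGRWiJrMpBapiHd4dniYeau5iZ7sl2IZ3+t4iInNy5V6mEM0ZniZqYmXRmfsq5dI663tu7zLqb24mFRVZVZ3QREiIiVjNrzNiam83v/cvM3aZKiHQjQiEAETIUQTRZ/FScuYms3c7+q8qId0IkISMzRWncm9piEUV5zcymR4dIl7ynZTR0IzREZruZxiIhFEIAA1QiMkdkQ2qnaJuoZDNFVmEBMQAAEzAAEjM1QiVzEjaKu8u7ynRYmVEAAAABEBNUM0VCEAJKu4RrmKy8ze/9uZhAERAAABVCEjMxI2aN3ad5rcu7ury5dmqVdkIBETIiMiI0aczd24i93bq6dneJiZl2d3Y1eFNERDRWd5mpiavbuqq6mImqvJZURndYl1VmVEVnZWd4eL3amaupmZmayUNDRoh3d2Z3dmd3ZWZXeKzLmruqqZmahBJFZ3iFVnmqmZmYh4iId6y8vN3My8unQiR3eHmVNHmaqpmZm5q2eJys3+y6mZdURWeYiHiqZHiJqZmZuqtjeaZr3aeIZCIjaamHd3iahnZ5mqqry6lXi6ZovMqGeHU0ipdlRVaIZmV5u83cu7eIiYd5rLqZh4mFVlMjMyJXeGWJvcuYh3iYeIqUVmeamaqXQiETMxAUiGZ3iHec273airv7hTWImXVFQiETVCASaGd1WJvO7t3/2od7x0IAEzNEMzMjRCE0h3h2aKu6qFZ8/YiLpmVVNFaKqYZTMzRndVd2Z6mYZlQxWpicmbqZp2d5veyFNXiIZFZ3Z5hkNWVWRqmUJYp43qiJqru4ZpmGVWRGZUQhEVdVY42wF6VqzO7u7aiZdndkJEEAEQABIiV1RTVEdiSrQVqpiGV4dmRCAREAAAATQyESEUVbcBaGZCEiIjR5dlMiaGVTEAA0VkEABJl3QRN5u6l3VWeIhVNIys//x0eKu5dVaspWVUQ2qry7mszKhlad3v/9zMqpd6qryWWoeHdkepmru83cuorO/9lUV82EM1m927uldUIAJqe4iqmt/93d6TERIiZ0VVerzIdgAAFIqLtiJpiJrOupciEAE1Z5zJaIm5YyN73vghWIl2h0I0NVQyEki9yqm7lTJERLzM3aVEV3VnZVaZmGVURXvcqYeId2Z1VQ=="/>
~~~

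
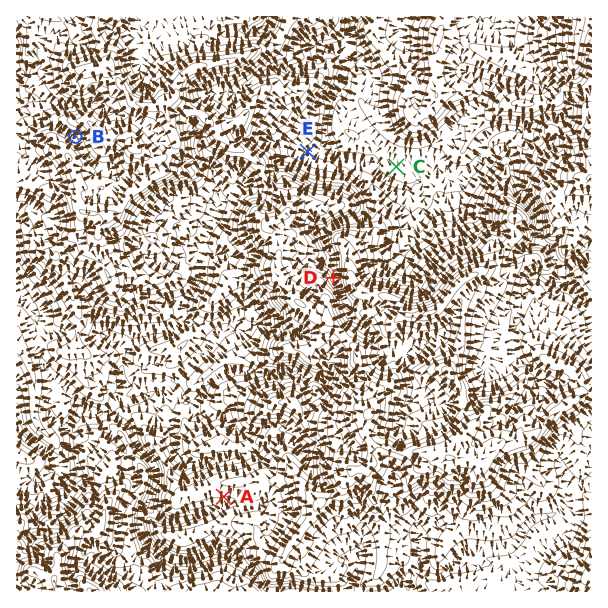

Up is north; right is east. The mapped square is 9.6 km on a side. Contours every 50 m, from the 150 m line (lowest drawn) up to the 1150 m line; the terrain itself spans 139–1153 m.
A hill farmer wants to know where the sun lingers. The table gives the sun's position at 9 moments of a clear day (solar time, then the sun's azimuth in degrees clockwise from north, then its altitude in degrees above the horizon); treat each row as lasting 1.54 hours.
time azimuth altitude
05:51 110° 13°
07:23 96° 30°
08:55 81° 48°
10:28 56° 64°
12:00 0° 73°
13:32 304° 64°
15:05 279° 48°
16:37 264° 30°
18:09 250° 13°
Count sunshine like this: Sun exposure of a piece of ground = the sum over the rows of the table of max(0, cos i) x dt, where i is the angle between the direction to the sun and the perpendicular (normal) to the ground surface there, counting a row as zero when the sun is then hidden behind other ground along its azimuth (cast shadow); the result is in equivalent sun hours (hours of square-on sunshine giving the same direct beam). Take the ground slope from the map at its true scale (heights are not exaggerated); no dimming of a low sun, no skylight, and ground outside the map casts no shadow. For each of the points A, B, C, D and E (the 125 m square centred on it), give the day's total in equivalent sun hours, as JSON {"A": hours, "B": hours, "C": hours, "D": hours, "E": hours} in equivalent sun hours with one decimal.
{"A": 8.2, "B": 7.4, "C": 8.2, "D": 5.9, "E": 8.4}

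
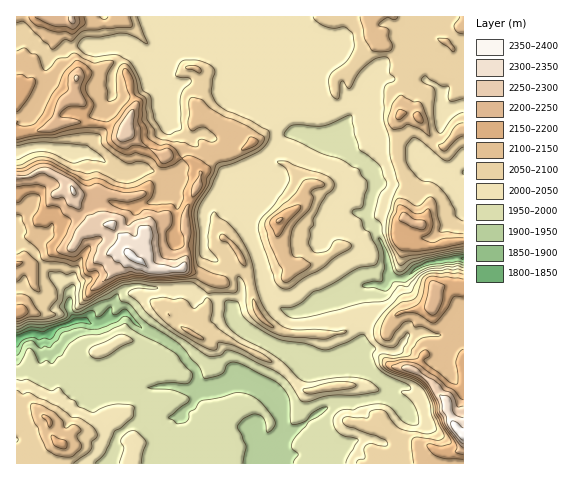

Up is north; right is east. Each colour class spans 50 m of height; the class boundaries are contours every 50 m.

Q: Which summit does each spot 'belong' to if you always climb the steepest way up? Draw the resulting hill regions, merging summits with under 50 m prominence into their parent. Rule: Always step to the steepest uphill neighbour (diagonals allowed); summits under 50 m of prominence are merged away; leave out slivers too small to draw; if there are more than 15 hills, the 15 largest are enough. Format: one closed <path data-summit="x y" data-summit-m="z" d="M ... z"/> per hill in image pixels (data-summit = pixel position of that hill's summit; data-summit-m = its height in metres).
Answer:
<path data-summit="130 255" data-summit-m="2361" d="M210 46l-29 2-7 15-5 4-5 1-13 15 3 6 11 10 3 19 15 15 0 25-4 11-8 8-23-7-24 6-20-15-13-6-3 20 11 24-19 17-27 11-2 0 1-9-4-4-17-6-15 13 0 22 11 3 21 25 17 15 5 7-2 15 7 12 10 0 6 4 13-2 12-25 8-8 6-2 10-1 24 3 23-2 12 7 17 3 13 7 5 8 3 10 5 6 39 22 52 21 36 0-7-11-1-12 0-8 4-8 0-17-4-13 2-16-9 1-14 9-41 16-9 0-10-4-11-13-5-9-3-22-17-46 3-5 0-19 7-16-1-16 30-25 11-6-38-39-2-8 2-18-3-7-26-10z"/><path data-summit="60 444" data-summit-m="2162" d="M126 314l-3 0-8 5-7 0-11 5-6 0-6-4-10 0-20 9-7 5-8 2-8-3-16 7 1 124 260-1 0-17 5-11 1-15-11-24-5-4-9-3-14-8-15 1-11 5-18 0-3-16-12-11-4-9-20-13-17-8z"/><path data-summit="279 221" data-summit-m="2206" d="M305 130l-11 0-7 4-34 28 1 16-7 16 0 19-3 4 17 47 3 22 9 14 7 8 10 4 9 0 14-4 27-12 14-9 16-3 15 2 4-9-4-28-7-12-3-10-5-4-3-6 8-32-1-17-13-8-12-4-8-8-13-4-10-10z"/><path data-summit="405 217" data-summit-m="2220" d="M277 16l-44 1 7 21 1 10 4 7 7 3 4 8-2 7 1 17 13 16 25 24 22 3 10 7 32-30-1-5-8-6-4-8-1-10 2-8-8-12-5-12-3-1-15 4-31 0-20 6 1-5 13-14z"/><path data-summit="463 435" data-summit-m="2379" d="M463 318l-4 0-11 13-7 3-17-2-14 2-15 18-30-4-3 3 0 9 4 7 10 7 11 14 1 8-4 3-47 4-19 10-17 14-20 10-4 9 0 17 186 1z"/><path data-summit="382 46" data-summit-m="2131" d="M463 16l-185 0-1 23-14 17 8 1 12-5 31 0 15-4 3 1 13 24-2 8 1 10 13 18 7-12 2-10 8-11 14 3 35 0 10 5 8 10 18-20 5-1z"/><path data-summit="192 333" data-summit-m="2106" d="M140 286l-16 3-8 8-9 22 8 0 8-5 3 0 18 16 30 16 23 25 1 14 4 3 16-1 11-5 15-1 28 14 28-24 21 2 11-3-51-20-32-18-12-10-5-15-16-10-17-3-12-7-23 2z"/><path data-summit="419 118" data-summit-m="2168" d="M376 76l-6 4-6 17-10 16-22 19-7 8 8 7 8 1 8 8 22 9 4 6 1 12 20 1 11-6 22-18-5-5 16-18 1-15 3-7-3-6 0-17-8-8-10-5-35 0z"/><path data-summit="76 78" data-summit-m="2258" d="M123 46l-47 0-29 11-2 31-16 22-13 6 0 35 17-4 15 0 19 5 16 2 22-27 0-16 8-16 0-24 11-18 3-3 6 0z"/><path data-summit="73 20" data-summit-m="2260" d="M232 16l-215 0-1 19 8-3 2 2 21 23 29-11 47 0 15 6 14 12 14 4 8-5 7-15 41 0 22 8z"/><path data-summit="125 130" data-summit-m="2294" d="M129 50l-5 3-12 22 1 20-8 16 0 16-21 26 20 8 20 15 24-6 23 7 8-8 3-5 1-31-15-15-4-21-13-12 4-8 8-9-11-4-12-10z"/><path data-summit="433 302" data-summit-m="2249" d="M463 259l-19 1-20 4-21 14-13-2-5 10-21 0-3 4 0 12 4 13 0 17-4 8 1 10 13-2 20 4 15-18 10-2 21 2 7-3 11-13 4 0z"/><path data-summit="74 192" data-summit-m="2306" d="M48 147l-15 0-17 5 0 68 15-12 4 0 17 10-1 9 2 0 27-11 19-17-11-24 3-20-24-3z"/><path data-summit="334 386" data-summit-m="2086" d="M363 370l-21 0-21 3-21-2-28 25 11 24-1 14 6 0 13-7 13-12 19-11 53-6 2-8-9-13-9-6z"/><path data-summit="17 264" data-summit-m="2155" d="M20 244l-4 0 0 43 8 0 24 22 20-3 2-13-5-7-17-15-21-25z"/>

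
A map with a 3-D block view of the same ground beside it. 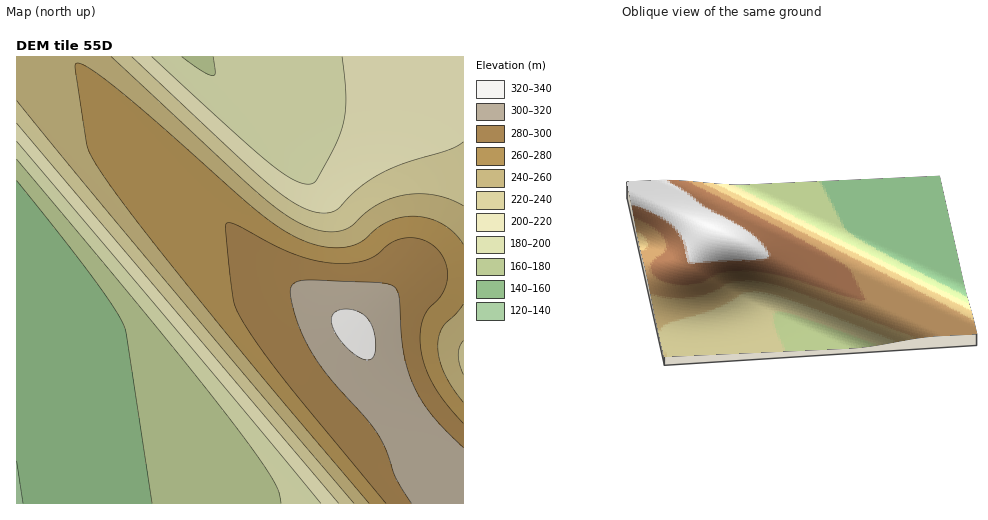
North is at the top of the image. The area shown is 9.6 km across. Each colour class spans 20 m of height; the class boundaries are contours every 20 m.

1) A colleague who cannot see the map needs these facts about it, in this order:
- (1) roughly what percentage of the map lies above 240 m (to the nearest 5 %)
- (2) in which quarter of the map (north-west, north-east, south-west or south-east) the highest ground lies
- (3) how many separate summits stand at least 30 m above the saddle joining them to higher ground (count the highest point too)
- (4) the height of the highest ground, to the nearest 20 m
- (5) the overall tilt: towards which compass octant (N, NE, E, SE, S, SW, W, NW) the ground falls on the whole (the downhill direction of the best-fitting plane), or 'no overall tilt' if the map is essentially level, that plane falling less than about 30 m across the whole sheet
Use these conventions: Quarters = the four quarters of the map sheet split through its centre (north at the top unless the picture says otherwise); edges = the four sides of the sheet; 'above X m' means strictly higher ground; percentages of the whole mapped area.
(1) Ground above 240 m makes up about 45 % of the sheet.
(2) Look to the south-east quarter for the highest ground.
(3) Counting only tops that stand 30 m proud, the map has 1 summit.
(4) The highest point reaches roughly 320 m.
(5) Overall the map slopes down towards the west.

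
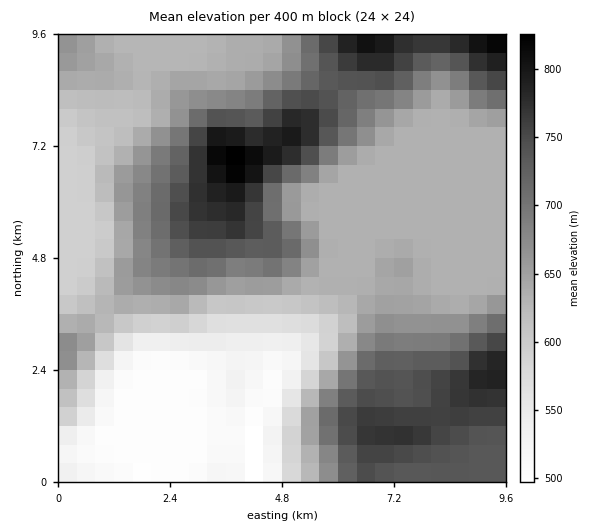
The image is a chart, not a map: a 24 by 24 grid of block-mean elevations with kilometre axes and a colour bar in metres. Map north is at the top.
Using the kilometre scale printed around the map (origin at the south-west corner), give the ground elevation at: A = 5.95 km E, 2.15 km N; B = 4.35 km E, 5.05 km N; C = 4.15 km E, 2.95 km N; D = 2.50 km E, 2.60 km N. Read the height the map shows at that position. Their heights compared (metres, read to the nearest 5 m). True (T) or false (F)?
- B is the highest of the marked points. T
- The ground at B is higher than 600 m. T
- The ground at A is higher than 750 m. F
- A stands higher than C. T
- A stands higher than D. T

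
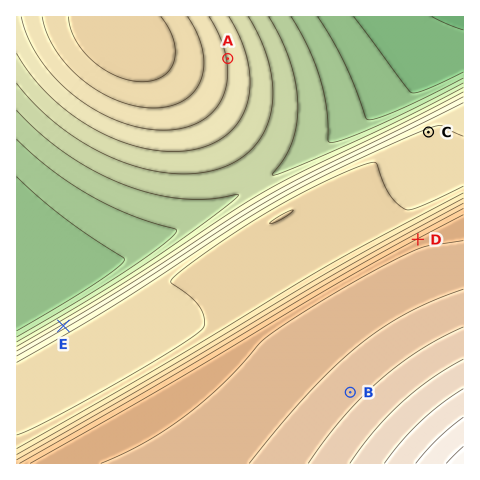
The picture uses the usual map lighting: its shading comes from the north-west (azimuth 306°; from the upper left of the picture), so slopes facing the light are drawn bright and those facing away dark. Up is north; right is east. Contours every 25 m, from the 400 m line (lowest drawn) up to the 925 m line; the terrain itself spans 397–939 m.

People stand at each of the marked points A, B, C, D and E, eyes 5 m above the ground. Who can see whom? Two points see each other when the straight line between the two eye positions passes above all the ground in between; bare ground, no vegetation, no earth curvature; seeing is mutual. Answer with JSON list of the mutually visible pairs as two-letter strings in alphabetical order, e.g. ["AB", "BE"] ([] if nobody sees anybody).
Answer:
["AC", "AD", "CD"]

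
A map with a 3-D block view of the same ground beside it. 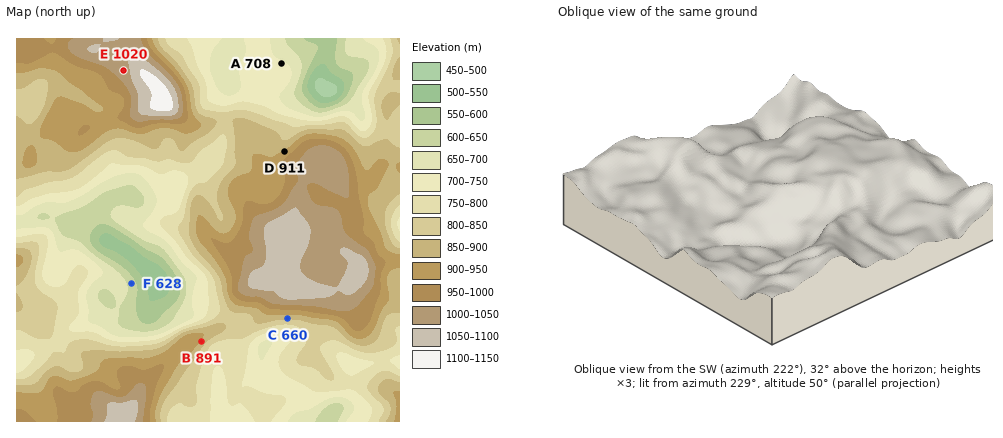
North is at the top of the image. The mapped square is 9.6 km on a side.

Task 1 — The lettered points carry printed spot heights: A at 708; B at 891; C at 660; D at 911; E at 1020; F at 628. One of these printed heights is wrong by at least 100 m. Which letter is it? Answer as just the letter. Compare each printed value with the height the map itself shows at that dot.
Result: C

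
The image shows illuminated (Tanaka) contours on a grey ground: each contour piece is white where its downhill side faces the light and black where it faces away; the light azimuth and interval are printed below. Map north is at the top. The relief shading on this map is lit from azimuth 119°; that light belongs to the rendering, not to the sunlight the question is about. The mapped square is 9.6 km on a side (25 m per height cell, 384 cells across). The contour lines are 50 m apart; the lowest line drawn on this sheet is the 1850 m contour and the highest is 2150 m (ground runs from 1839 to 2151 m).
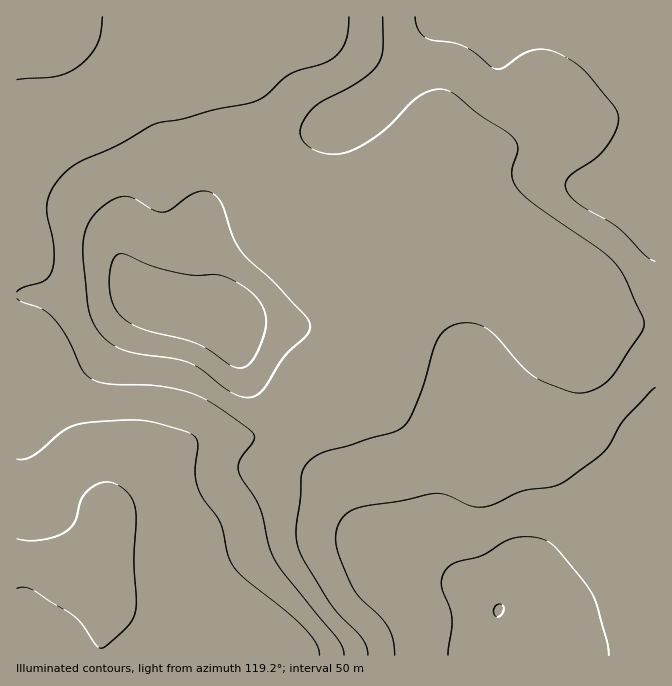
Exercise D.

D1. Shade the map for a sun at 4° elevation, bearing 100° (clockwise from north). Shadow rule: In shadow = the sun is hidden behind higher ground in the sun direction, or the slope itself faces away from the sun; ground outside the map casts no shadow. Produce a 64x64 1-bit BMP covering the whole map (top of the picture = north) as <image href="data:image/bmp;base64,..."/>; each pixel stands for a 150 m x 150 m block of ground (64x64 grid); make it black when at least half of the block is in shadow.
<image width="64" height="64" href="data:image/bmp;base64,Qk0+AgAAAAAAAD4AAAAoAAAAQAAAAEAAAAABAAEAAAAAAAACAAATCwAAEwsAAAIAAAAAAAAA////AAAAAAAAAAAP/jwAAAAAAH/+fAAAAAAD//j8AAAAAAf/wPwAAAAAB//A/AAAAAAH/4B8AAAAAAf/gAAAAAAAD/+AAAAAAAAf/wBAAAAAAD//AAAAAAAAP/4AAAAAAAB//gAAAAAAAH/+AAAAAAAA//4AAAAAAAH//gAAAAAAA//+AAAAAAAAHgAAAAAAAAAAAAAAAAAAAfwAAAAAAAAB/gAAAAAAAAD8AAAAAAAAABwAAAAAAAAAAAAAAAAAAAAAAAAAAAAAAAAAAAAAAAAACAAAAAAYAAAYAAAAADwAADgAAAAAPAAAeAAAgAB+AAAwAAHAAH4GAAAAA8AAPA8AAAABwAAAH4AAAAHAAAAfwAAAAAAAAD/gAAAAAAAAf+AAAAAAAAD/4AAAAAAAAP/gAAAAAAAM/8AAAAAAABz/wAAAAAAAPP+AAAAAAAA8/4AAAAAAAAD/gAAAAAAAAP+AAAAAAAAA/4AAAAAAAABjgAAAAAAAAGAAAAAAAAAAcAAAAAAAAAAAAAAAAAAAAAAAAAAAAAAAAAAAAAAAAAAAAAAAAAAAAAAAAAAAAAAAAAAAAAAAAAAAAAAAAAAAAAAAADAAAAAAAAAAIAAAAAAAAAAAAAAAAAAAAADAAAAAAwAAA+AAAAAAAAAH/AAAAAAAAAf+AAAAAAAAD/8AAAAAAAAP/wAAAA=="/>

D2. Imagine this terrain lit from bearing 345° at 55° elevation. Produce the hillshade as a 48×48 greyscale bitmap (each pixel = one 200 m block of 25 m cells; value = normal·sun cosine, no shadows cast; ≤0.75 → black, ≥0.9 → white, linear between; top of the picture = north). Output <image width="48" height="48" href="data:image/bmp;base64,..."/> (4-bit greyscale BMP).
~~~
<image width="48" height="48" href="data:image/bmp;base64,Qk32BAAAAAAAAHYAAAAoAAAAMAAAADAAAAABAAQAAAAAAIAEAAATCwAAEwsAABAAAAAAAAAAAAAAABEREQAiIiIAMzMzAERERABVVVUAZmZmAHd3dwCIiIgAmZmZAKqqqgC7u7sAzMzMAN3d3QDu7u4A////AHd3d4iId2Znd3dlRDRWeIiIdmZmd3dmd3d3d4iYdmZmd3ZUMiNGeIiIdmVmd3d3d4iIiIiIdlVVZmUyERI1Z3iId2VVZ3d3d4iYiHiIdmVVVUMiEiNGZ2Z3iHZVVnd3d5mIh3d3d2ZVVEMiI0Vnd3Z4mYdmZ3iHd5iHd3d3d3dmVEMzNWZ3iIiJqqh3eImHd4d3d3d4d3d2ZVQ0RWd3iJmqu7qZmZmHd2Zmd3d4iHd3ZlVVZnd3eJqru7u6mIh3d1VVZnd4iHd3d2Z3d3d3eJqru8y6mHd3dkVVZmd4iId3d3eIiIiHeImau8y6mHd2VVVWZmd4iHdmZmeJmZmZiImZq7u6qXdmVVVWZmZ3iHZlVWeImqu6qZmJmru6qYd3d1VVVWZnd3dlVWZ4mqu7upmZmaqqqpiImURERVZmd4d2ZniImaqqqqmYiZqqqqqZmTREREVWZ3iIiZmZmZmZmqmYiImZqqqpmUREQzREVWiZmaqqqZmJmZmYd3iImqqZiFREMyIzNEZ3d3mqqpmZmZiHd3d3iZmZiGZEMiESIjNDM0aKqqqqmIiHdmd3eJqpmXZUMiERIiIQACRomZmZmYh3dmd4iaq6qXdlQyIRIiEAABNXiImZmYh3d3eJmau7qXd2VDIhEhEAABI1Z4iJmZh3d3iaqqu7qnd3ZTIQAAABEREjVnd4mZh3eImaqqqru3d3ZTIQAAACMhEiNWd3iZmIiJmZmZmqu2ZmVTIQAAAjRDIzRFZ3iZmZmZmYiIiJqkRVVUIRABJFZURVVmZ3eJq7qpiHd3eIiERWZlQzNFZ4h2Z4h3d3eJq7uph3d3d3d2Z3d2ZWZ4mZmYiZmId3d4mqqYd3d3d3ZYiIh3iJqruqqqmZmHd3d3iIiHd3d3d2VYiIh4mrzMuqu6qYh3d3d3d3d3d3d2ZlRIiIiImru7qaqqmHd3d3d3d3d3d3dlRERIh4iZmaqqmZmYh3d3d3d3d3d3d2VDMjRYd4mqqZmZiId3d3d3d3d3d3d3dlQiIkVod4m7uZmZmHZmZ3d3d3d3d3d2VDIRI1Z5iIm8upmamXZlVnd3d3d3d3dlQyIjRWd5mZmrupmqqYdmZmZnd3d3d3dlRERWZmd5mpmrupmqqYh3ZlVVVnd3d3ZmZneIiHd5mqmqupmZmYiHdUMyNFZ3d3d3iJmZmYh4iZmaqpmZmYh3ZUMiIjRnd3d3iZmZmZiHeJmZmZmZmYh3dmVDIiNGd2ZmZ3iIiJiGd4iImZmZqpmIiId2UyI0VlVEVWd3iIiHd4h3iIiZq7qqqpmYdkMzREMzRVZ3d3d4iJiHeIiZq7u7qquqmGQzM0MzRVZmZmZ6qqqYiImZqqu7u7zLuoZDM0REVmZmZlZru7u6mJmZmZmqu8zMupdTM0VVVmZmZmZqq7u6mYiIh3iKu8zMuphkM0VVVmZmZ3d5mZmqmIiHd3d4mru7qYdkMzRERVZmd3d4iIiIiId3d3d3eImZmIdlQzMzRFZnd3d3d3iIiHd3d3d3d3iZmId2VERERFZnd3dw=="/>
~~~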